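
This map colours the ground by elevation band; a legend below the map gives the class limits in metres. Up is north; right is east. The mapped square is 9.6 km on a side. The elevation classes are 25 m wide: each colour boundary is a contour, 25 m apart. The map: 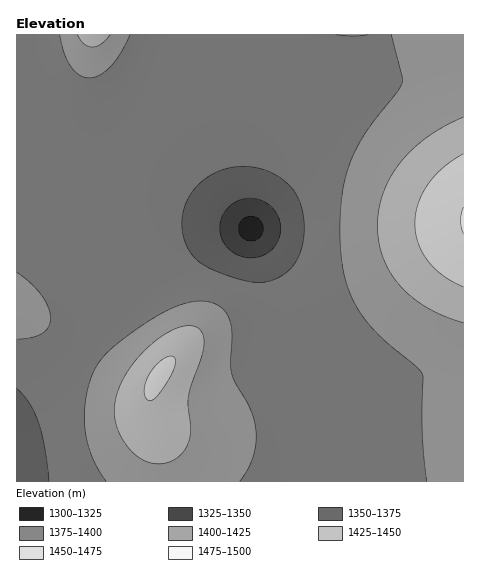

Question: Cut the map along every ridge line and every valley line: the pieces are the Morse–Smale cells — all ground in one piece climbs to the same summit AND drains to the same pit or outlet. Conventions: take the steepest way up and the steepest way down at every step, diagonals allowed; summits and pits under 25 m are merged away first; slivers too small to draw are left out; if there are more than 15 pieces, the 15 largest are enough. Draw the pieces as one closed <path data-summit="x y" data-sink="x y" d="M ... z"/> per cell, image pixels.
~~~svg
<path data-summit="463 220" data-sink="251 228" d="M463 34l-296 0-5 25-14 44-27 73-6 7-6 3-33-3-27-5-33-12 0 145 40 19 24 16 14-21 15-29 20-50 14-15 23-7 38 0 47 5 23 49 37 105 6 34 0 43-3 21 149 1z"/><path data-summit="160 375" data-sink="251 228" d="M204 224l-46 1-20 10-14 20-11 33-14 29-19 29 47 33 19 7 9-1-5 10 0 18 10 35 1 34 152 0 4-22 0-43-3-23-12-41-33-86-18-38z"/><path data-summit="94 35" data-sink="251 228" d="M166 34l-149 0-1 131 47 16 32 5 14 0 6-3 6-7 27-73 14-44z"/><path data-summit="160 375" data-sink="17 481" d="M81 347l-32 35-33 26 0 73 144 1 0-34-10-35 0-18 4-9-8 0-19-7z"/><path data-summit="463 220" data-sink="17 481" d="M17 312l0 95 32-25 31-36-24-16z"/>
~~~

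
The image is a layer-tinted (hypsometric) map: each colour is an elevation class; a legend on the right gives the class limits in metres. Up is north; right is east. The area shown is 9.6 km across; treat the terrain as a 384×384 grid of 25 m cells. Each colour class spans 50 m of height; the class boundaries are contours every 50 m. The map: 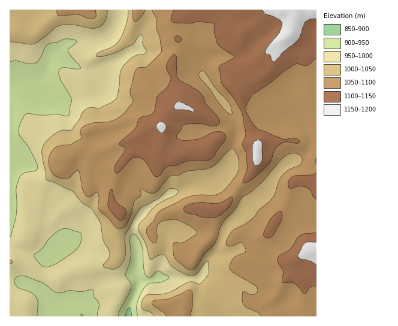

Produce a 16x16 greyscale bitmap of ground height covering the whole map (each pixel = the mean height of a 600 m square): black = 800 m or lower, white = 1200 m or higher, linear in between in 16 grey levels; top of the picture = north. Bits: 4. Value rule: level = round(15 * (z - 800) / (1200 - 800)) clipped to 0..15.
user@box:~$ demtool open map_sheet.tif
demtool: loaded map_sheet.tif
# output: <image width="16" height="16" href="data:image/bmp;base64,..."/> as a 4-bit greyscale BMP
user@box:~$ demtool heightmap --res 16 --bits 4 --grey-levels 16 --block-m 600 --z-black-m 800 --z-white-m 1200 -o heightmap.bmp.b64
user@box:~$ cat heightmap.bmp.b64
<image width="16" height="16" href="data:image/bmp;base64,Qk32AAAAAAAAAHYAAAAoAAAAEAAAABAAAAABAAQAAAAAAIAAAAATCwAAEwsAABAAAAAAAAAAAAAAABEREQAiIiIAMzMzAERERABVVVUAZmZmAHd3dwCIiIgAmZmZAKqqqgC7u7sAzMzMAN3d3QDu7u4A////AHZVZlmqmZqrZWZnVniJmrtmZ3dWeYmqzGZmeFiamau9Z2Z5eZqpq7tnZ4uYq7qau2d4q6mJmqm7V6qrq6mZuqtXqqu8zMnMqmeJqs3Lusu7VmeJrNzKuqpVVmerzKvKq1VWZ5q6rMy7ZlZ3ibqrzcyIZmeJu7zM7IiZlpm8vM3t"/>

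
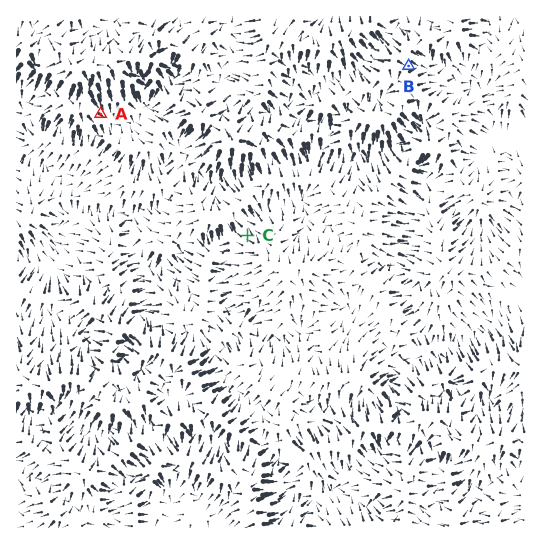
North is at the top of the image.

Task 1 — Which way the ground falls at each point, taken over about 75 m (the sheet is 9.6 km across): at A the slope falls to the SE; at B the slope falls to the E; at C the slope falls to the NW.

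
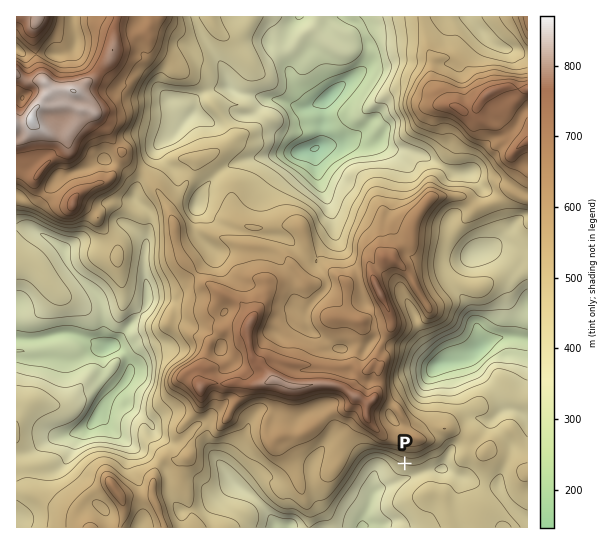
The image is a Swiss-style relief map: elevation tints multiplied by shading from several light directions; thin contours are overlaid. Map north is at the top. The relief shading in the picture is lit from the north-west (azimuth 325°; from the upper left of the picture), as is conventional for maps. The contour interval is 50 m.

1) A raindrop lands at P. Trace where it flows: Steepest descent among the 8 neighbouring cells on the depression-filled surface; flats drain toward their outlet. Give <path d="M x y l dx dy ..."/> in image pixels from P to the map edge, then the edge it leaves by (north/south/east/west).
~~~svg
<path d="M405 463l0 15-10 5-2 0-4 3-3 0-8 4-5 5-3 7 0 4-4 7 0 2-3 4 0 3-2 5"/>
exit: south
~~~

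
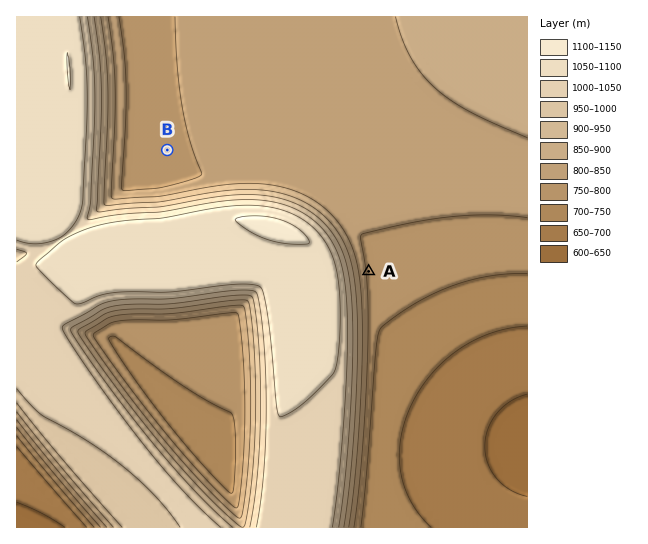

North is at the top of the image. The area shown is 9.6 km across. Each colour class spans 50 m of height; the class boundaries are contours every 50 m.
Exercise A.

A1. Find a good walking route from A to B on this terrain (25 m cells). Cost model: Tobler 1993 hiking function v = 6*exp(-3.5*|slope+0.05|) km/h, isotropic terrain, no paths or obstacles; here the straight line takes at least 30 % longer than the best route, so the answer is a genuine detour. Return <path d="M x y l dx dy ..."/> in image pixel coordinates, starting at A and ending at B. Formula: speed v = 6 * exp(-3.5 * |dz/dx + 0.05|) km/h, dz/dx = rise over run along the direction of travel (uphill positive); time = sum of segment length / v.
<path d="M369 271l-20-40-31-30-59-30-5 0-3-1-44 0-40-20"/>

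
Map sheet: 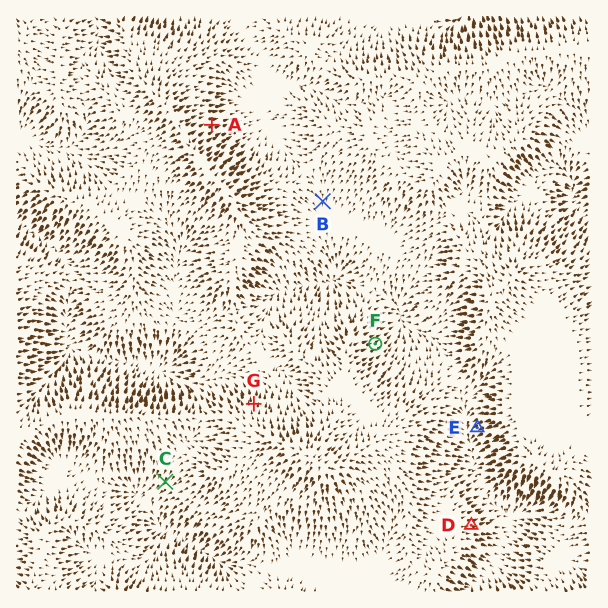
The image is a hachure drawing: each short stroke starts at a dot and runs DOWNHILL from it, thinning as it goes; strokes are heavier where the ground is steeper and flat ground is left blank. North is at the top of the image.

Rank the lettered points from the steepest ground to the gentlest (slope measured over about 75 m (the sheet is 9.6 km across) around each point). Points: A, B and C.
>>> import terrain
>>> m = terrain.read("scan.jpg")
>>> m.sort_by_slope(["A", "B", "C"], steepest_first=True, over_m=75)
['A', 'C', 'B']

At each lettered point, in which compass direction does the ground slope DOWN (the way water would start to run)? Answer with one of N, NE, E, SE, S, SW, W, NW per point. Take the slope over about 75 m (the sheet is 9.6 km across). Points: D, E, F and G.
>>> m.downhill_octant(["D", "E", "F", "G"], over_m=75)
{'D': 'E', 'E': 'SW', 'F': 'NE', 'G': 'N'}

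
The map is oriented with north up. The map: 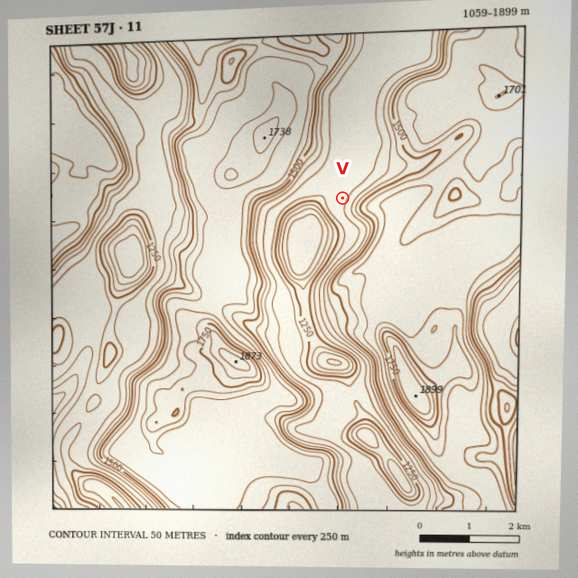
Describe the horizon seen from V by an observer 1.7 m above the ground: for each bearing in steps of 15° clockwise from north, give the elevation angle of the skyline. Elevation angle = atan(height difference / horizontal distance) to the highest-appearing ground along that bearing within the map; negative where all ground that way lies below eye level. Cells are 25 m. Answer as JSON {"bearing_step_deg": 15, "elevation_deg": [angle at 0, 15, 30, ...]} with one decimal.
{"bearing_step_deg": 15, "elevation_deg": [3.4, -0.1, 5.6, 7.5, 6.9, 10.0, 17.7, 21.8, 21.2, 15.6, 11.9, 10.3, 8.1, 3.8, 7.6, 7.0, 6.5, 7.0, 7.4, 10.6, 11.5, 10.8, 9.1, 6.1]}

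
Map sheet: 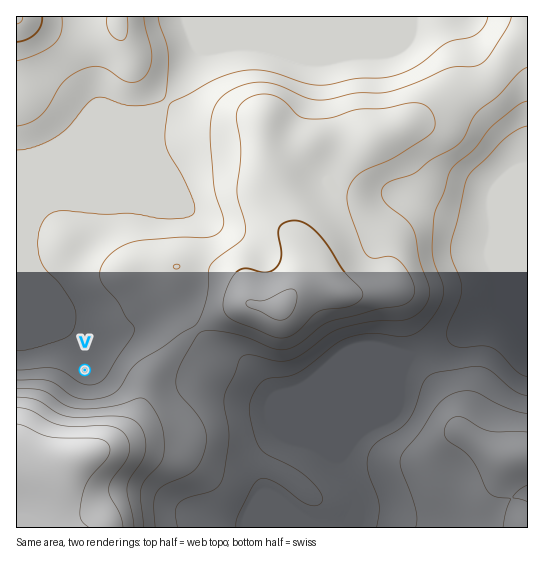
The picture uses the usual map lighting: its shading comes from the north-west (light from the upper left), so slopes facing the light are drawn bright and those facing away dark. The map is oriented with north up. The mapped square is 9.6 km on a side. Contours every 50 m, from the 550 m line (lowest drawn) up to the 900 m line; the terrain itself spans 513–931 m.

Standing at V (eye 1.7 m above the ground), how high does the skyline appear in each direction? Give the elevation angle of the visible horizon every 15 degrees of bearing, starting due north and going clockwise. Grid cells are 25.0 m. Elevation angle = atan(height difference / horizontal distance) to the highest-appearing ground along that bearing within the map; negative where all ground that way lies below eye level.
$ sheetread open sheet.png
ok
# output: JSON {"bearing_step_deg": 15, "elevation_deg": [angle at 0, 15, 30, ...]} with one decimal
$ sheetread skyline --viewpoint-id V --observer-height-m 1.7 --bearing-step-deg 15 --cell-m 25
{"bearing_step_deg": 15, "elevation_deg": [0.5, 1.2, 1.5, 1.6, 2.4, 3.2, 5.0, 5.8, 6.4, 7.8, 10.1, 11.8, 12.1, 11.7, 11.0, 10.5, 9.0, 5.6, 2.8, 0.7, -0.8, -0.9, -0.6, 0.5]}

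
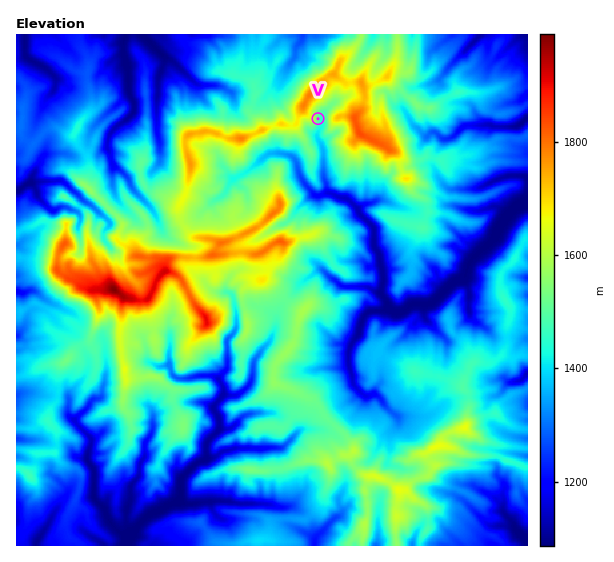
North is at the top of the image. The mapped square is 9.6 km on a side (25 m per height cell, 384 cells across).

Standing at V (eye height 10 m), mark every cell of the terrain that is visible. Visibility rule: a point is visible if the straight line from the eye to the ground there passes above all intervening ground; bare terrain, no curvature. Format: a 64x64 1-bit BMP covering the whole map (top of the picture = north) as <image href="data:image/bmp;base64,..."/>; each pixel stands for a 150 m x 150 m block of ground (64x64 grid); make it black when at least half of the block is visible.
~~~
<image width="64" height="64" href="data:image/bmp;base64,Qk0+AgAAAAAAAD4AAAAoAAAAQAAAAEAAAAABAAEAAAAAAAACAAATCwAAEwsAAAIAAAAAAAAA////AAAAAAAAAAAAAAAAAAAAAAAAAAAAAAAAAAAAAAAAAAAAAAAAAAAAAAAAAAAAAAAAAAAAAAAAAAAAAAAAAAAAAAAAAYAAAAAAAAAHgAAAAAAAAAgAAAAAAAAAAAAAAAAAAAAB4AAAAAAAAAH+AAAAAAAAAPwAAAAAAAAAjgAAAAAAAAAHgAAAAAAAAAOAAAAAAAAAAYAAAAAAAAAAAAAAAAAAAAIAAAAAAAAAAgAAAAAAAAOcAAAAAAAAA/gAAAAAAAAD8AAAAAAAAAHgAAAAAAAABMAAAAAAAAADAAAAAAAAAAEAAAAAAAAAAAAAAAAAAAAAAAAAAAAAAAAAAAAAAAAAAAAAAAAAAAAAAAAAAAAAAAAAAAAAAAAAAAAAAAAAAAAAAAAAAAAAAAAAAAAAAAAAAAAAAAAAAPDAAAAAAAAAf+AAAAAAAAAPwAAAAAAAAAeAAAAAAAAAQ4AAAAAAAABgAAAAAAAAAEAAAAAAAAAAAAAAAAAAAAABAAAAAAAAAAMAAAAAAAAAAwAAAAAAAAAFAAAAAAAAAAXAAAAAAAAAAiAAAAAAAAADAAAAAAAAAAcAAAAAAAAADwAAAAAAAAAPgAAAAAAAAAPgAAAAAAAAA+AAAAAAAAAAAAAAAAAAAAAAAAAAAAAAAAAAAAAAAAAAAAAAAAAAAAAAAAAAAAAAAAAAAA=="/>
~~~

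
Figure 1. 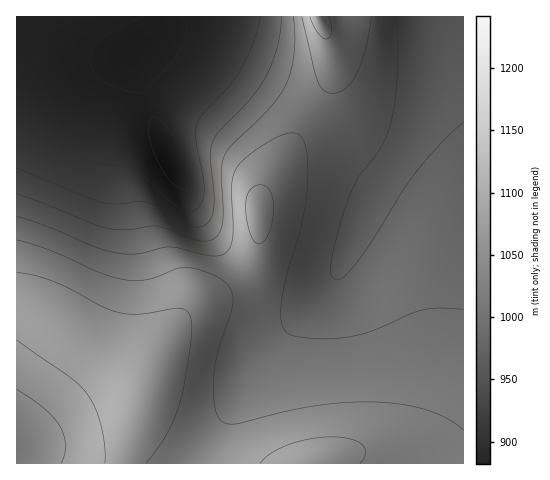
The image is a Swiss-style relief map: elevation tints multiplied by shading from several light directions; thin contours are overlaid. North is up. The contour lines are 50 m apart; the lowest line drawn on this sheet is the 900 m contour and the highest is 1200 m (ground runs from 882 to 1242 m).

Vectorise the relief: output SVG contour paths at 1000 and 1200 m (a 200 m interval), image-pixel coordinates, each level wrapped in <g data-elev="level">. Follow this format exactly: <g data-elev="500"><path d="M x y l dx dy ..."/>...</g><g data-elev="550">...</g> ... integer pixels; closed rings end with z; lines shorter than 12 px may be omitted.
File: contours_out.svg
<g data-elev="1000"><path d="M282 17l-5 30-11 30-14 20-32 34-7 11-3 16 4 35 0 14-3 11-7 7-8 2-9-2-32-19-9-4-8-1-23 3-17-3-81-33"/></g><g data-elev="1200"><path d="M146 463l21-30 8-16 6-17 10-61 1-17-3-9-4-3-7-2-38 6-21-1-17-7-49-25-19-6-17-2"/><path d="M360 463l4-5 2-5-1-5-3-3-12-6-18-2-23 2-21 6-17 8-11 10"/><path d="M17 340l54 38 17 17 7 14 6 17 4 20 0 17"/></g>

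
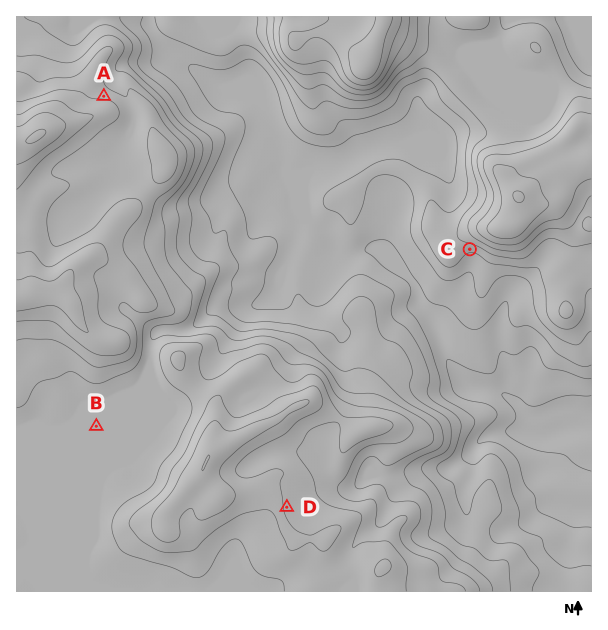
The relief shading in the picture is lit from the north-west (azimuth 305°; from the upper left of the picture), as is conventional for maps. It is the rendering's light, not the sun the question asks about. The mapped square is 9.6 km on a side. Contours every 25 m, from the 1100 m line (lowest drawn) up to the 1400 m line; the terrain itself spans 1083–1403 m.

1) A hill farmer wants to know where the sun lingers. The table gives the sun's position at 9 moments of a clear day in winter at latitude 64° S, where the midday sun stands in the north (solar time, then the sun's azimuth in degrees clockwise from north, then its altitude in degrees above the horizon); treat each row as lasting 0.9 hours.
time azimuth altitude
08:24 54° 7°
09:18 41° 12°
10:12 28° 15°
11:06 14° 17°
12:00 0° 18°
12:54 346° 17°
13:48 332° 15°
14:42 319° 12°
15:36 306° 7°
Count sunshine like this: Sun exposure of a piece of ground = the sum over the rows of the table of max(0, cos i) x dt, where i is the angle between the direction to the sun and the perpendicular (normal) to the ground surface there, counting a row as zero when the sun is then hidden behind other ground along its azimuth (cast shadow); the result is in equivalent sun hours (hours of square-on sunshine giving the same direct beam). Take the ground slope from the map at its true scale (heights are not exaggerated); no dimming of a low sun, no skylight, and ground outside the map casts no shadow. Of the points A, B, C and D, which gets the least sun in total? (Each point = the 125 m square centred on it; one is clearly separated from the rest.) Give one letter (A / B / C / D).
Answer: C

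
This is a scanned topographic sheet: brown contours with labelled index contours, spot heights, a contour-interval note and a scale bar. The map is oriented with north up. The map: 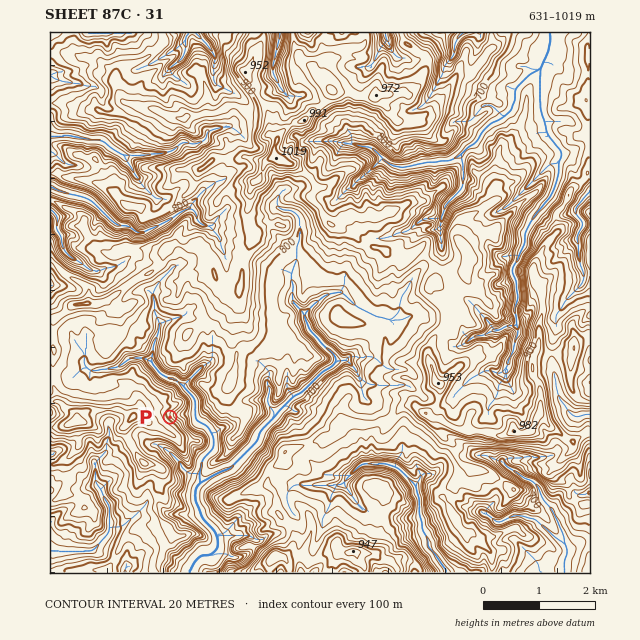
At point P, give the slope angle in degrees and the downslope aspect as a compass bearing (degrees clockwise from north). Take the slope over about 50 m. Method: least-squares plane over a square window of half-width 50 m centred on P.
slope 19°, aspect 58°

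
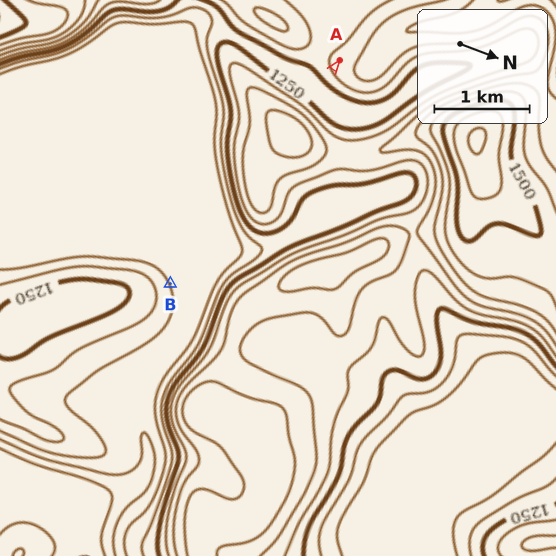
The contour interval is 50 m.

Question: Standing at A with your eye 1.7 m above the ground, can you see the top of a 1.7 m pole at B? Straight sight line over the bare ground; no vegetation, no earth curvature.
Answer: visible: false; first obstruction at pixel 305 106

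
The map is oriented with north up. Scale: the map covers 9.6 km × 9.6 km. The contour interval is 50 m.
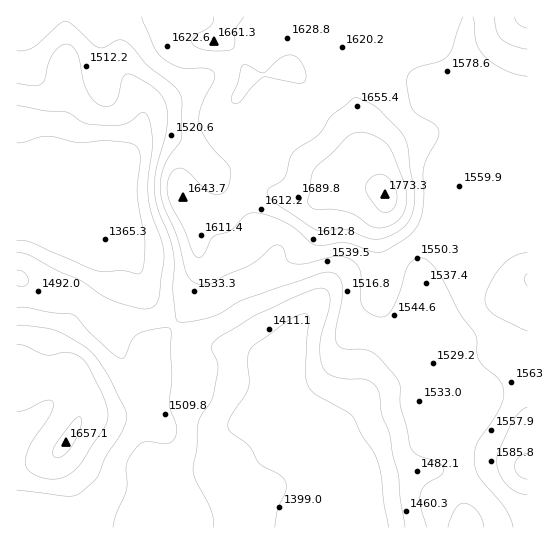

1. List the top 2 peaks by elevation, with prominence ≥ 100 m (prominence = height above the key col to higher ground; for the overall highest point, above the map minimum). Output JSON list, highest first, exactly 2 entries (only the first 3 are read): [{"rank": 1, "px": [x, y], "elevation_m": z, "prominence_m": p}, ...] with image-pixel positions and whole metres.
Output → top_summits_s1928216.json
[{"rank": 1, "px": [385, 194], "elevation_m": 1773, "prominence_m": 411}, {"rank": 2, "px": [65, 443], "elevation_m": 1657, "prominence_m": 158}]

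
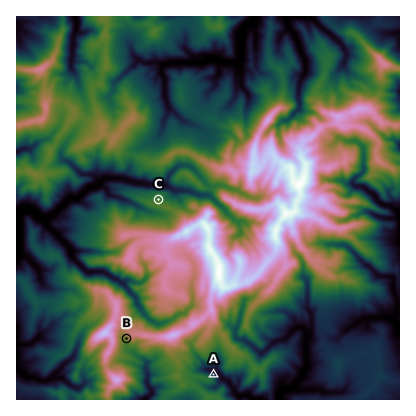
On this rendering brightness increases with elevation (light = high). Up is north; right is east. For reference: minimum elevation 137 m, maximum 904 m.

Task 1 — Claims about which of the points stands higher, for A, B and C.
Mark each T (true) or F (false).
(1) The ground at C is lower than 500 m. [T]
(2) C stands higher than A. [T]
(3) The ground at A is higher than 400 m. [F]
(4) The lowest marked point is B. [F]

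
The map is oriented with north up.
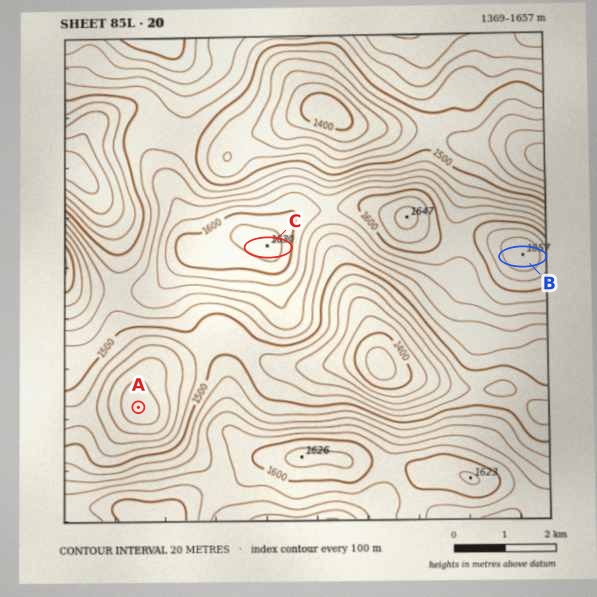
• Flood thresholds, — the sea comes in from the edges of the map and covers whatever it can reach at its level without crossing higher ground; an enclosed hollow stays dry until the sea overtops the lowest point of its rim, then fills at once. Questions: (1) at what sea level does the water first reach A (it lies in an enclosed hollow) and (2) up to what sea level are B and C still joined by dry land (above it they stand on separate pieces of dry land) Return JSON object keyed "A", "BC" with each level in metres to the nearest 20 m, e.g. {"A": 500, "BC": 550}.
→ {"A": 1480, "BC": 1580}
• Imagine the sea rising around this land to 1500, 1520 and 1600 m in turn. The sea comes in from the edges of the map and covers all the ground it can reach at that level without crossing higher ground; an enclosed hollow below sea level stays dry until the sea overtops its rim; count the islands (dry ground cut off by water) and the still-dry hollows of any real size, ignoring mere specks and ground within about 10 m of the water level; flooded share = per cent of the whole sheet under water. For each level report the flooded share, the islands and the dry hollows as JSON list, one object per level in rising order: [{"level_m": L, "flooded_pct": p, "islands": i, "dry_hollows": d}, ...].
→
[{"level_m": 1500, "flooded_pct": 35, "islands": 0, "dry_hollows": 0}, {"level_m": 1520, "flooded_pct": 48, "islands": 0, "dry_hollows": 0}, {"level_m": 1600, "flooded_pct": 90, "islands": 4, "dry_hollows": 0}]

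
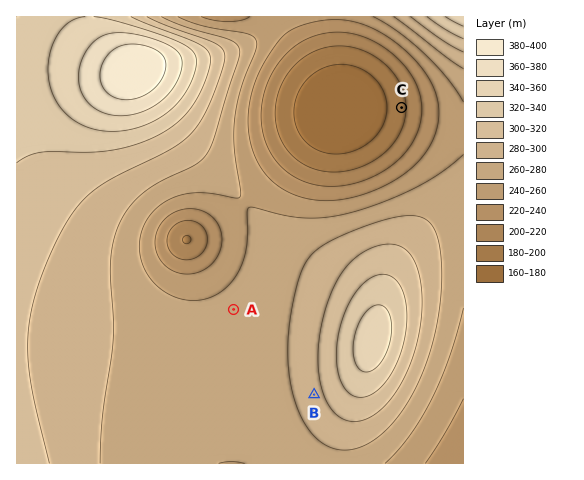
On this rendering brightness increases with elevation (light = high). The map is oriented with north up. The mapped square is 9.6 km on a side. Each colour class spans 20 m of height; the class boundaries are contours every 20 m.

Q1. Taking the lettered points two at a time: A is higher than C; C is lower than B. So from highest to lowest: B A C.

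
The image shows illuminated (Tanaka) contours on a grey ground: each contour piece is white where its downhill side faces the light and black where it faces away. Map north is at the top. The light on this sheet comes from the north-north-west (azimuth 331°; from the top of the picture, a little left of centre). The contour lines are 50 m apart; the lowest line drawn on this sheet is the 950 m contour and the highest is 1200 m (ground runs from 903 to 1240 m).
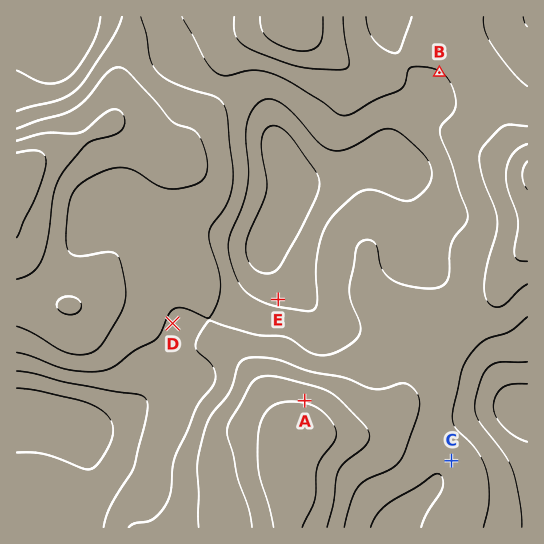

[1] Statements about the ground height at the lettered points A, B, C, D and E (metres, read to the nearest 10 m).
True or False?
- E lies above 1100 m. False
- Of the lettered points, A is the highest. True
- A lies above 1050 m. True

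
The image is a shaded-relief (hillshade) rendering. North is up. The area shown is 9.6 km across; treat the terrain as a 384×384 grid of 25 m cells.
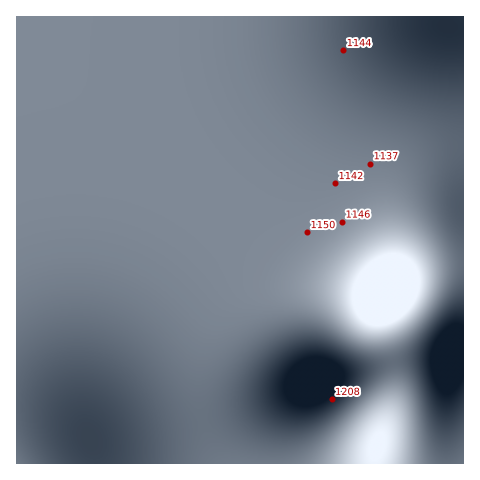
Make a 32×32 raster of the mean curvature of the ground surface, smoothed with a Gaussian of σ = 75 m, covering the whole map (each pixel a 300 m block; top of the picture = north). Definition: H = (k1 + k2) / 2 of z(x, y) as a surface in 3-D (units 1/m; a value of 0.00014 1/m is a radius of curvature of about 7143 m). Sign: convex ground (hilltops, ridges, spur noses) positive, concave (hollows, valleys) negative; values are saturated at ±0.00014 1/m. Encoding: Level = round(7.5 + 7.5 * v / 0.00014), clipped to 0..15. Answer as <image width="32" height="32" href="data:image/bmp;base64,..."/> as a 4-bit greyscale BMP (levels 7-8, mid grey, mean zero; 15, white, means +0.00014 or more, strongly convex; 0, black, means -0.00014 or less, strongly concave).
<image width="32" height="32" href="data:image/bmp;base64,Qk12AgAAAAAAAHYAAAAoAAAAIAAAACAAAAABAAQAAAAAAAACAAATCwAAEwsAABAAAAAAAAAAAAAAABEREQAiIiIAMzMzAERERABVVVUAZmZmAHd3dwCIiIgAmZmZAKqqqgC7u7sAzMzMAN3d3QDu7u4A////AGZmd3eIiIiHd3d4iHZEV5l2Z3d3iIiIh3d3eIh1M0aJd3d3d4iIiHd3d3iIdSI1iXd3d3iIiIh3d4iIiHQgFHl3d3d4iIiHd3iImZmFEAJod3d3iIiIh3d4iau7liABWHd3eIiIiHd3eIms3clAAEeIiIiIiIh3d3eJrP/8gwA2iIiIiIiId3d3eKz//7YhNoiIiIiIiHd3dmeK3//ZU0aIiIiIiIh3d3ZmeL3/6nVXiIiIiIiIh3d2ZmeK3tp2Z4iIiIiIiId3d2ZmeKu5dmeIiIiIiIiHd3d2ZmeJmGVniIiIiIiIiHd3d2Zmd3ZVVoiIiIiIiIh3d3d3d3d2VFaIiIiIiIiIh3d3d3d3dmVWiIiIiIiIiId3d3d3eHdmVoiIiIiIiIh3d3d3d4iHdmaIiIiIiIiHd3d3d3iIiHd3iIiIiIiId3d3d3d4iIh3d4iIiIiIh3d3d3d3d4iIh3eIiIiIh3d3d3d3d3d4iId3iIiIiHd3d3d3d3d3d3d3d4iIiId3d3d3d3d3d3d3d3eIiIh3d3d3d3d3d3d3d3d3iIh3d3d3d3d3d3d3d3d3d4iHd3d3d3d3d3d3d3d3d3eId3d3d3d3d3d3d3d3d3iHh3d3d3d3d3d3d3d3d4iIiHd3d3d3d3d3d3d3d3iIiIh3d3d3d3d3d3d3d3eIiIiI"/>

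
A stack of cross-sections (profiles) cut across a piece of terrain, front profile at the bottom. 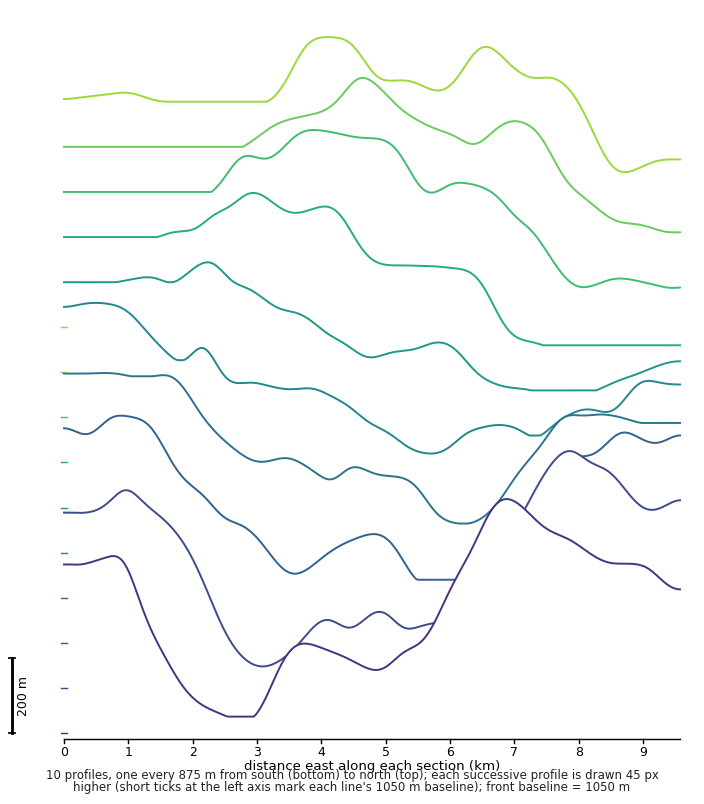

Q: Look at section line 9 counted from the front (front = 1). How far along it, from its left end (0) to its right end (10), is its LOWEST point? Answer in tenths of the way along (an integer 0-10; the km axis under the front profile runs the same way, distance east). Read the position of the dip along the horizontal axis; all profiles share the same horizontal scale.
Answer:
10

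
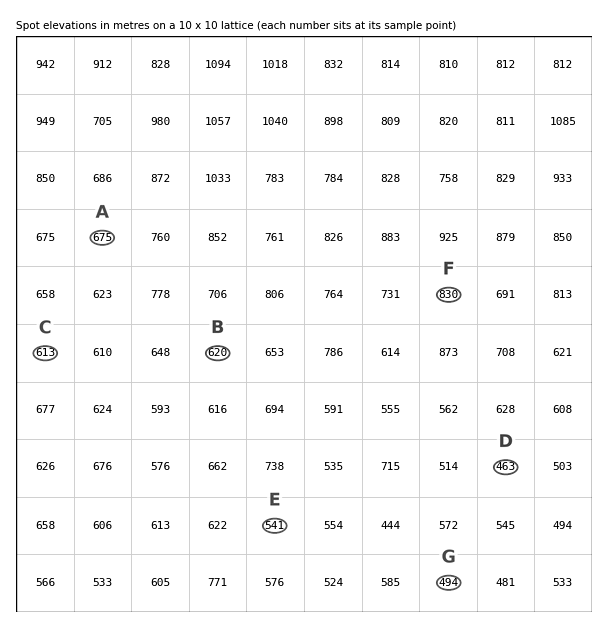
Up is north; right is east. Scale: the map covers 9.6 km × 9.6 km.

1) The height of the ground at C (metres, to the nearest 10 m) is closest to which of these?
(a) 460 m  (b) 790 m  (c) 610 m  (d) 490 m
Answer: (c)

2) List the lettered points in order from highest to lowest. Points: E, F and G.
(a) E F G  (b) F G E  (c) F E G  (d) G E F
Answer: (c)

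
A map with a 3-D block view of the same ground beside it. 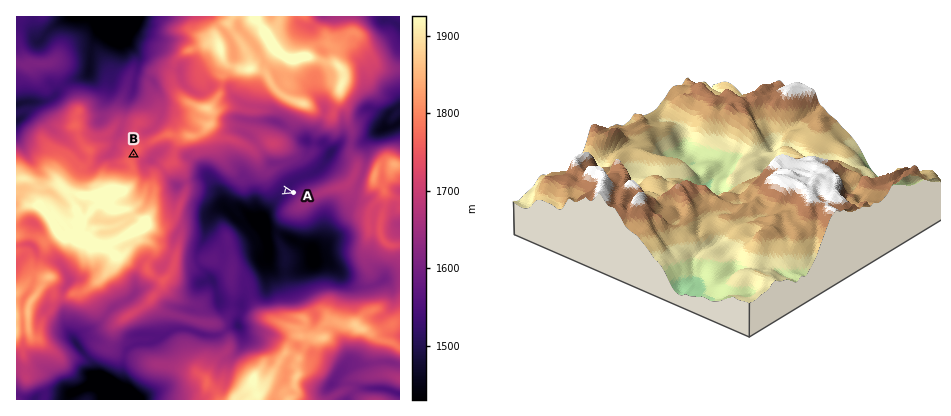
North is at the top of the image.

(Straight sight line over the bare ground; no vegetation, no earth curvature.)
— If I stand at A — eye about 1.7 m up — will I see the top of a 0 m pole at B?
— No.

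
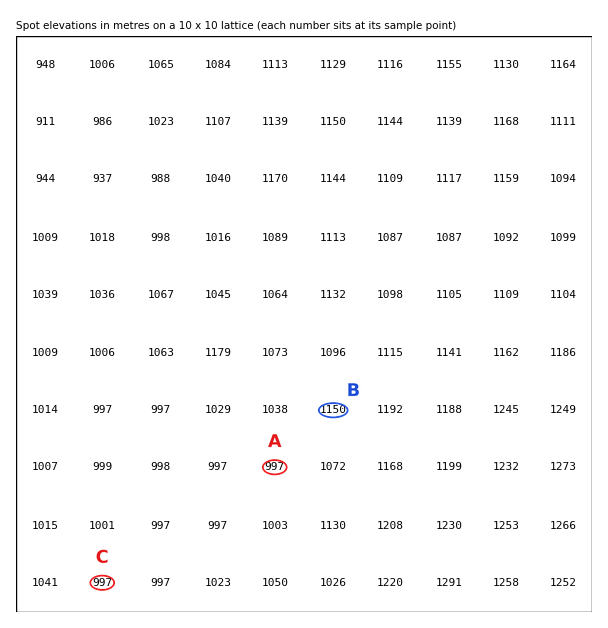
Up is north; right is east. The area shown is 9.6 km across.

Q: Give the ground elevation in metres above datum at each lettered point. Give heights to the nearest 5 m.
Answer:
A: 995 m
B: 1150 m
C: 995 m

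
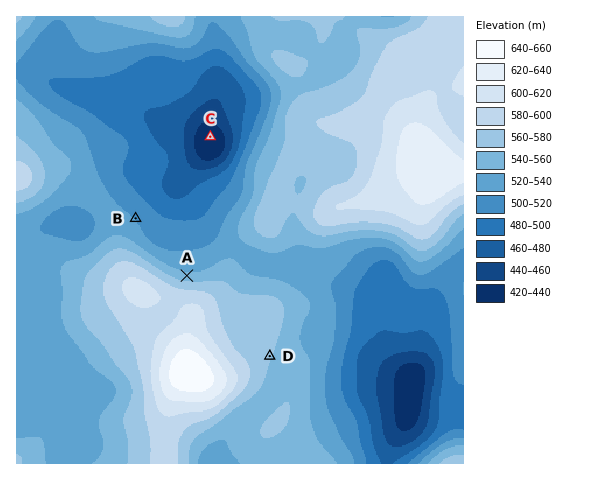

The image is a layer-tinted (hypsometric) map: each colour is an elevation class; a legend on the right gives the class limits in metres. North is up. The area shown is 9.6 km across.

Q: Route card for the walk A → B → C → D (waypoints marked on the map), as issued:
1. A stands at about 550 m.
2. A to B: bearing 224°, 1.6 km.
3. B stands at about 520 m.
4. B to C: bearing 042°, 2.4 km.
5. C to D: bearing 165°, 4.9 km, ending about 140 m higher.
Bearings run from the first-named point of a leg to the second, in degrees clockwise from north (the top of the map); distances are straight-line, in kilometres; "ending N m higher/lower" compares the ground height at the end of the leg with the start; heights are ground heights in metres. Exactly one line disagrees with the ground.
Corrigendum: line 2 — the bearing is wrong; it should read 318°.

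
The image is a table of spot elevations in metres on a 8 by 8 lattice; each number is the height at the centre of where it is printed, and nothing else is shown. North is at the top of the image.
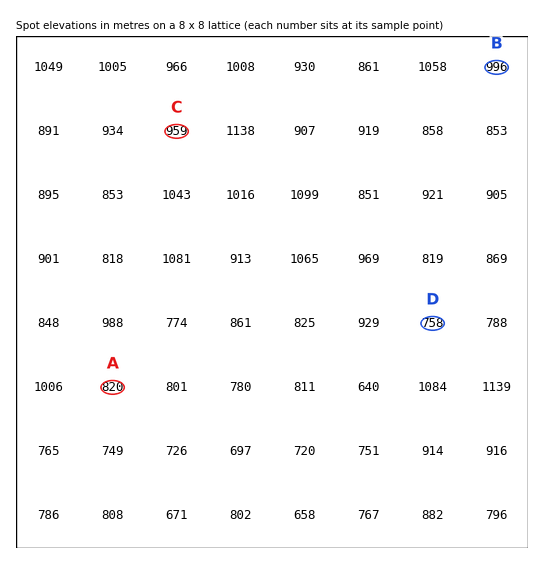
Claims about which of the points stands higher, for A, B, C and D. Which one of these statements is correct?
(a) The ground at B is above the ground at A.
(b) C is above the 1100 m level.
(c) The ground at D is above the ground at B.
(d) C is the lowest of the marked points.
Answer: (a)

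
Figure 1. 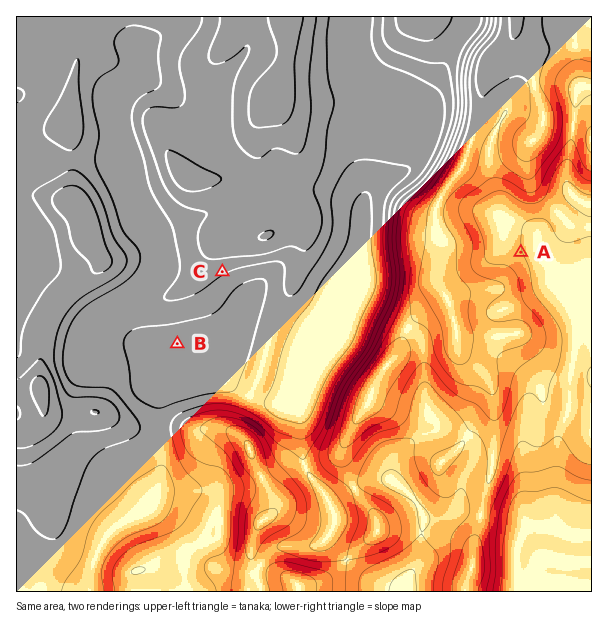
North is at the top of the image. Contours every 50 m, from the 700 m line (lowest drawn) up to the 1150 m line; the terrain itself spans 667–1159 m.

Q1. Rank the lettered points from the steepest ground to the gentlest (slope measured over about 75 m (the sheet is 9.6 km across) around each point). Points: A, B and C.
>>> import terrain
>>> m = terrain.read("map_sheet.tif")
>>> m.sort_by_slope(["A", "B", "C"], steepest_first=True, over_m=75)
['C', 'A', 'B']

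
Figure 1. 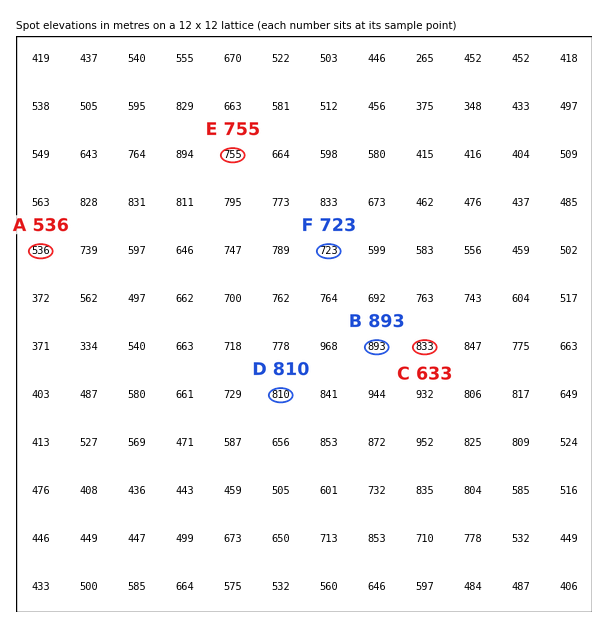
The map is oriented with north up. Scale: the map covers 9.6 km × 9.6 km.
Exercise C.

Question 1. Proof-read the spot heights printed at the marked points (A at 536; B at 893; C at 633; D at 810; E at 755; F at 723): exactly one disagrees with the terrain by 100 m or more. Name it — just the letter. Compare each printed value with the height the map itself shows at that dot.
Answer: C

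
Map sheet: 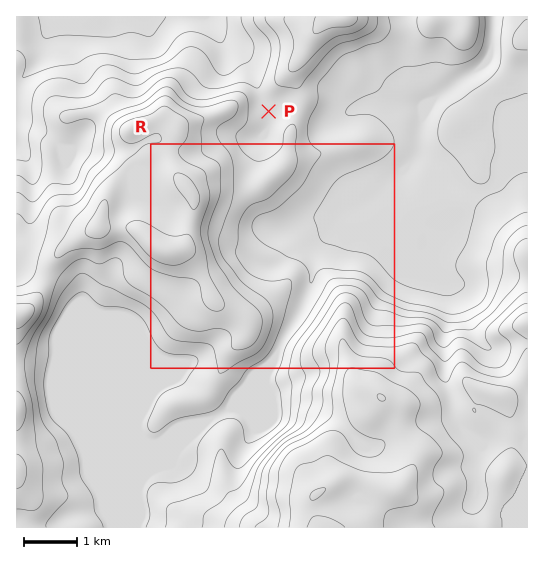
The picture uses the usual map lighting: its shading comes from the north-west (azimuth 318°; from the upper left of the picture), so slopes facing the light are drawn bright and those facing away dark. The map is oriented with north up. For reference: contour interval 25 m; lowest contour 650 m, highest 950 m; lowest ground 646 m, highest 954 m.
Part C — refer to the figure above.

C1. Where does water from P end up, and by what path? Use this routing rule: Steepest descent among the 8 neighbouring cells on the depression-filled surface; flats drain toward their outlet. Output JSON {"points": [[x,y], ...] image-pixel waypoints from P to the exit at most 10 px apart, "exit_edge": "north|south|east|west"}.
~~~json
{"points": [[269, 111], [265, 102], [259, 91], [255, 81], [251, 70], [243, 59], [233, 50], [222, 43], [217, 33], [210, 22], [199, 18], [195, 17]], "exit_edge": "north"}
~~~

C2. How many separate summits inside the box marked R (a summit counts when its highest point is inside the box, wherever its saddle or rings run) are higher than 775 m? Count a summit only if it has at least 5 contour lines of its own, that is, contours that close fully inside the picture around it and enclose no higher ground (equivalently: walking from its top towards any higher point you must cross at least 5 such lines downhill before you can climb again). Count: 0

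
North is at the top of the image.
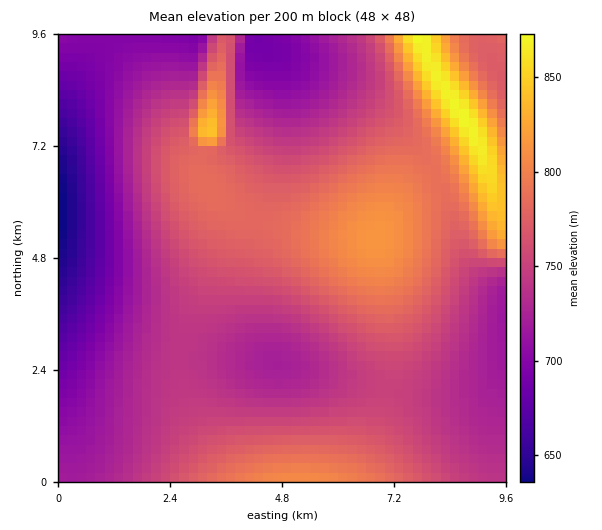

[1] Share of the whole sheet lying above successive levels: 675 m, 96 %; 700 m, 89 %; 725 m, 76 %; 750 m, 50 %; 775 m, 29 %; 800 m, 11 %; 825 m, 4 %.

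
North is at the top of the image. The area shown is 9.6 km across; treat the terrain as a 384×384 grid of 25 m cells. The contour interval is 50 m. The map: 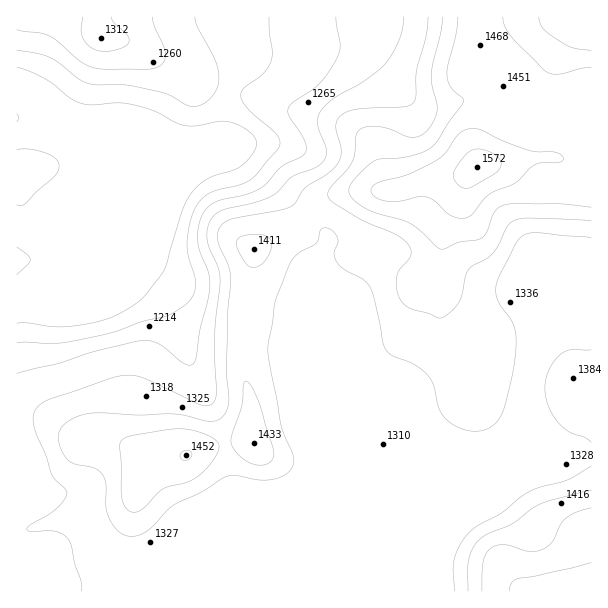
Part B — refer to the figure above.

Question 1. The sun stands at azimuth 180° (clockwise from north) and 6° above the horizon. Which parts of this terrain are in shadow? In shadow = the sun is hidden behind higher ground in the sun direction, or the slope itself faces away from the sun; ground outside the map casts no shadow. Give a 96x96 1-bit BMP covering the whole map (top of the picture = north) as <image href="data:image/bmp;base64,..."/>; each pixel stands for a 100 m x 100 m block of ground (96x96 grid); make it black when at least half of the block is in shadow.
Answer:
<image width="96" height="96" href="data:image/bmp;base64,Qk2+BAAAAAAAAD4AAAAoAAAAYAAAAGAAAAABAAEAAAAAAIAEAAATCwAAEwsAAAIAAAAAAAAA////AAAAAAAAAAAAAAAAAAAAAAAAAAAAAAAAAAAAAAAAAAAAAAAAAAAAB/gAAAAAAAAAAAAAD/wAAAAAAAAAAAAAD/wAAAAAAAAAAAAAD/wAAAAAAAAAAAAAD/gAAAAAAAAAAAAf7/AAAAAAAAAAAAA/48AAAAAAAAAAAAA/8AAAAAAAAAAAAAA/8AAAAAAAAAAAAAA/8AAAAAAAAAAAAAAf+AAAAAAAAAAAAAAf//8AAAAAAAAAAAAf//8AAAAAAAAAAAAP//8AAAAAAAAAAAAP//8AAAAAAAAAAAAH//8AAAAAAAAAAAAH//8AAAAAAAAAAAAD//8AAAAAAAAAAAAB//8AAAAAAAAAAAAAB/8AAAAAAAAAAAAAA/8AAAAAAAAAAAAAAP8AAAAMAAAAAAAAAAAAAAf/gAAAAAAAAAAAAD//wAAAAAAAAAAAAf//4AAAAAAAAAAA////8AAAAAAAAAAA////8AAAAAAAAAAA////4AAAAAAAAAAA////4AAAAAAAAAAA////4AAAAAAAAAAA////wAAAAAAAAAAAf///wAAAAAAAAAAAfg//gAAAAAAAAAAAeAf/gAAAAAAAAAAAMAP/AAAAAAAAAAAHAAH/AAAAAAAAAAA//+H/AAAAAAAAAA/////+AAAAAAAAAA/////+AAAAAAAAAA/////8AAAAAAAAAAD////8AAAAAAAAAAD////4AAAAAAAAAAD////4AAAAAAAAAAD////4AAAAAAAAAAD////wAAAAAAAAAAD////gAAAAAAAAAAD///8AAAAAAAAAAAD///4AAAAAAAAAAAAH//4AAAAAAAAAAAAAf/wAAAAAAAAAAAAAB/gAAAAAAAAAAAAAACAAAAAAAAAAAAAAAAAAAAAAAAAAAAAAAAAAAAAAAAAAAAAAAAAAAAAAAAAAAAAAAAAAAAAAAAAAAAAAAAAAAAAAAAAAAAAAAAAAP8AAAAAAAAAAAAAA//AAAAAAAAAAAAAD//gAAAAAAAAAAAAH//gAAAAAAAAAAAAP//gAAAAAAAAAAAAP//gAAAAAAAAAAAAP//gAAAAAAAAAAAAP///4AAAAAAAAAAAH/////AAAAAAAAAAH/////4AAAAAAAAAH//////wAAAAAAAAH//////+AAADgAAAD//////+AAAD4AAAD//////+f8AD8AAAB///+D/+//+D8AAAB///gB/////j4AAAA//gAH/////jwAAAA/+AAf/////DAAAAAf4AB////+AAAAAAAHgAH////4AAAAAAAAAAf////wAAAAAAAAAA///4/gAAAAAAAAAA///gfAAAAAAAAAAA///AAAAAAAAAAAAA//+AAAAAAAAAAAAAf/4AAAAAAAAAAAAAP/wAAAAAAAAAAAAAH/AAAAAAAAAAAAAAB8AAAAAAAAAAAAAAAAAAAAAAAAAAAAAAAAAAAAAAAAAAAAAAAAAAAAAAAAAAAAAAAAAAAAAAAAAAAAAAAAAAAAAAAAAAAAAAAAAAAAAAAAAAAAAAAAAAAAAA="/>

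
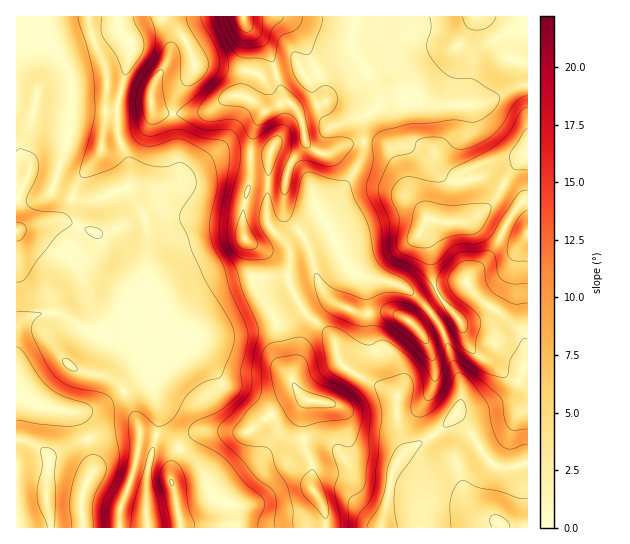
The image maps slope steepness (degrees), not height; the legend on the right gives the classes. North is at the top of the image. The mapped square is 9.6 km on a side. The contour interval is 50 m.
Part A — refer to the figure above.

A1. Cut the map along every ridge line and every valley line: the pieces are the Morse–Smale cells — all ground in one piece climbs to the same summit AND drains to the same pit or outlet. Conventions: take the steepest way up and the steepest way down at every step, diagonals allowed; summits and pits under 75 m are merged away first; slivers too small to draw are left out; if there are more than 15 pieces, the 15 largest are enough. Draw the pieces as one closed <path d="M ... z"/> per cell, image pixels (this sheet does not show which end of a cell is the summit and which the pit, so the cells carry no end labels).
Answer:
<path d="M355 16l-339 1 0 88 11 6 35 5 7 3-2 24-14 47 26 10 15 0 33-12 17 27 4 16-1 52-10 33-7-1-24 13-16 3-31-18-10-1-20 5-12 12 0 199 219-1-1-20-4-3-14-4-6-6-12-29-25-21-12-5-7 0 4-14 0-15-7-24 3-28-15-23-3-17 20 6 20-1 6-4 26-28 17-8 25-6 1-28-5-8 10-1 14-9 12-14 0-10 4 11 13 13 7 11 10 37 7 14 15 12 19 8 10 0-4-34-16-12-19-40-9-13 0-4 20-17 17-26 7-18 0-31 12-9 4-7-1-11-28-48 5-20z"/><path d="M527 16l-170 0-6 27 28 48 1 11-3 6-13 10 0 31-7 18-17 26-20 17 0 4 9 13 16 36 6 8 14 6 38 10 27 24 13-10 17 20 5 17 7 12 45 31 6-11 5-4z"/><path d="M251 277l-25 6-17 8-20 22-12 10-20 1-20-6 3 17 15 23-3 28 7 24-3 28 18 6 25 21 12 29 6 6 14 4 4 3 2 21 88 0-1-19-12-20 0-27-8-16-1-36 4-9-11-12-11-22-9-46-20-31z"/><path d="M17 105l-1 226 3-5 10-9 20-5 10 1 31 18 16-3 24-13 7 1 8-25 3-38-1-30-8-18-12-17-33 12-15 0-25-9-1-6 14-42 2-24-7-3-35-5z"/><path d="M287 276l-34 1-1 2 4 11 20 31 9 46 11 22 11 12-4 9 1 36 8 16-1 21 13 26 1 18 56 1 11-55 13-23-8-31 0-22-10-8-29-13-18-13-7-25-30-28-11-20z"/><path d="M457 415l-23 20-25 14-12 13-5 11-10 55 146-1 0-64-19 5-7 0-9-4-12-13-12-21z"/><path d="M283 207l0 10-12 14-14 9-10 1 5 8 0 28 35-1 5 14 11 20 30 28 7 25 18 13 29 13 10 7 4-9 2-10-7-18-9-10-10-2-4-4-6-30-9 0-19-8-15-12-7-14-10-37-7-11-13-13z"/><path d="M429 311l-15 12-25-11-21 2 1 16 4 13 4 4 10 2 9 10 5 12 2 11-6 13 0 24 8 27 0 7 34-22 17-17 5-12 0-19-8-18-8-28-4-10z"/><path d="M521 383l-4 0-10 14-10 6-41 10 29 44 8 7 9 4 13-1 13-5 0-75z"/><path d="M443 301l-14 10 14 19 18 53 0 19-2 8 27-3 21-10 12-15-10-5-15-13-13-7-9-7-7-12-5-17z"/><path d="M363 276l-2 1 6 13 2 23 20-1 25 11 15-13-26-23z"/><path d="M527 367l-4 3-4 9 0 4 8 4z"/>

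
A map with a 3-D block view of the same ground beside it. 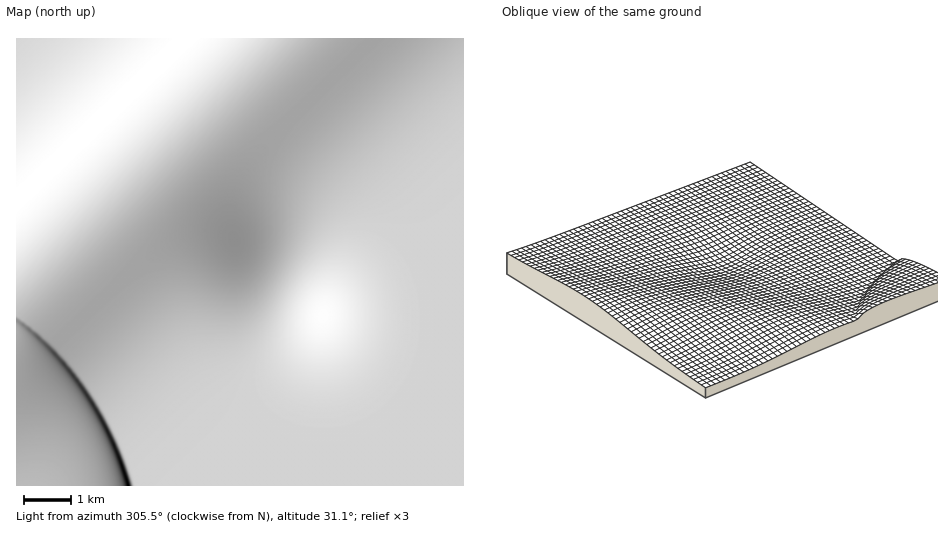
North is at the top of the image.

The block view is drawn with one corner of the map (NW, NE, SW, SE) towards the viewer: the NW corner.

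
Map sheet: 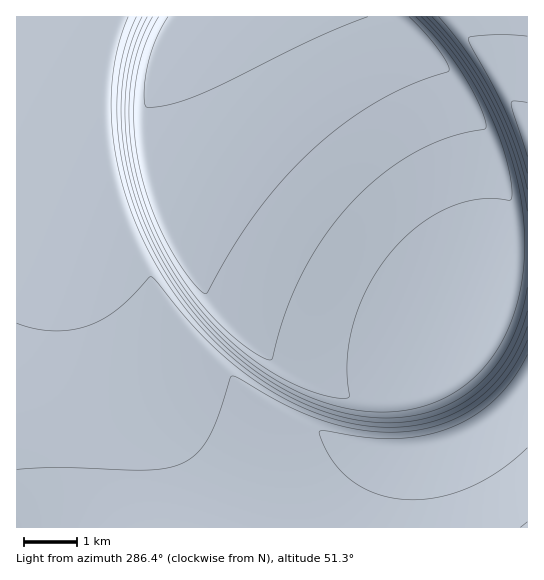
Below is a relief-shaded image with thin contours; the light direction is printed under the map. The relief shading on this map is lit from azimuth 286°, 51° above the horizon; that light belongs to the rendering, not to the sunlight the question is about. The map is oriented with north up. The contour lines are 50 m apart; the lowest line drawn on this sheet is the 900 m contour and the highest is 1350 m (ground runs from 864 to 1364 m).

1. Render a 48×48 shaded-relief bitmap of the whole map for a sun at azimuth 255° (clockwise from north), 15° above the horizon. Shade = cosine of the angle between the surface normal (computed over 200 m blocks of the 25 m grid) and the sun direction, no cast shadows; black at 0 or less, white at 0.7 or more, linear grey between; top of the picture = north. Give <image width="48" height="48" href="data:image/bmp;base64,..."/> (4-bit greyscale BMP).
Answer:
<image width="48" height="48" href="data:image/bmp;base64,Qk32BAAAAAAAAHYAAAAoAAAAMAAAADAAAAABAAQAAAAAAIAEAAATCwAAEwsAABAAAAAAAAAAAAAAABEREQAiIiIAMzMzAERERABVVVUAZmZmAHd3dwCIiIgAmZmZAKqqqgC7u7sAzMzMAN3d3QDu7u4A////AGZmZmZmZmZmZmZlVVVVVVVVVVVWZmZmZmZmZmZmZmZmZmZVVVVVVVVVVVVWZmZmZmZmZmZmZmZmZmVVVVVVVVVVVVVVZmZmZmZmZmZmZmZmZlVVVVVVVVVVVVVVZmZmZmZmZmZmZmZmZVVVVVVVVVVVVVVVZmZmZmZmZmZmZmZmVVVVVVVVVVVVVVVVZmZmZmZmZmZmZmZlVVVVVVVVVVVVVVVVZmZmZmZmZmZmZmZVVVVVVVVVVVVWZmZmZmZmZmZmZmZmZmVVVVVVVVVVVmd3d2ZlZmZmZmZmZmZmZlVVVVVVVVVWeZmYh2ZVRVZmZmZmZmZmZVVVVVVVVVaKqqmYd2ZUQzRWZmZmZmZmVVVVVVVVVoq7uph2ZmVUMyI1ZmZmZmZmVVVVVVVVeszKh2VVVVVVQyESRWZmZmZlVVVVVVVovduXVVVVVVVVVTEAI2ZmZmZlVVVVVVac3adVVVVVVVVVVVMQAWZmZmZVVVVVVWreyWVVVVVVVVVVVmUgAGZmZmZVVVVVVq3sllVVVVVVVVVVVmVBAGZmZmZVVVVVau7IVVVVVVVVVVVVVmZSAGZmZmZVVVVWnf2FVVVVVVVVVVVVVWZkAGZmZmZVVVVY39lVVVVVVVVVVVVVVWZlEGZmZmZVVVV8/qZVVVVVVVVVVVVVVWZlMGZmZmZVVVa/+2VVVVVVVVVVVVVVVWZmMmZmZmZVVWnvx1VVVVVVVVVVVVVVVWZmQ2ZmZmZVVXz+llVVVVVVVVVVVVVVVWZmU2ZmZmZlVq/7ZVVVVVVVVVVVVVVVVWZmVGZmZmZlV9/oVVVVVVVVVVVVVVVVVWZmVGZmZmZlav+2VVVVVVVVVVVVVVVVVWZmVGZmZmZmfP6FVVVVVVVVVVVVVVVVVWZmU2ZmZmZmnvxlVVVVVVVVVVVVVVVVVWZmQmZmZmZmv/llVVVVVVVVVVVVVVVVVWZmMWZmZmZo39hVVVVVVVVVVVVVVVVVVmZmIGZmZmZp77ZVVVVVVVVVVVVVVVVVVmZlEGZmZmZr/6ZVVVVVVVVVVVVVVVVVVmZlAGZmZmZ8/pZVVVVVVVVVVVVVVVVVVmZjAGZmZmaN/YZVVVVVVVVVVVVVVVVVVmZRAGZmZmaO/HZVVVVVVVVVVVVVVVVVVmZAAGZmZmae+3ZlVVVVVVVVVVVVVVVVVmUgAGZmZmae+2ZlVVVVVVVVVVVVVVVVVmUAAGZmZmae+2ZmVVVVVVVVVVVVVVVVZlMAAmZmZmae+3ZmZVVVVVVVVVVVVVVVZkAAFWZmZmae63ZmZlVVVVVVVVVVVVVVZSAARmZmZmad63ZmZmVVVVVVVVVVVVVVUwACZmZmZmaN7IZmZmZVVVVVVVVVVVVVQAAFZmZmZmaM7IZmZmZlVVVVVVVVVVVVEABGZmZmZmZ73ZZmZmZmVVVVVVVVVVVSAANWZmZmZmZp3bdmZmZmZlVVVVVVVVUgACVmZmZmZmZovbhmZmZmZmZVVVVVVVIAAVZmZmZmZmZnrMp2ZmZmZmZmZVVVVSAABWZmZg=="/>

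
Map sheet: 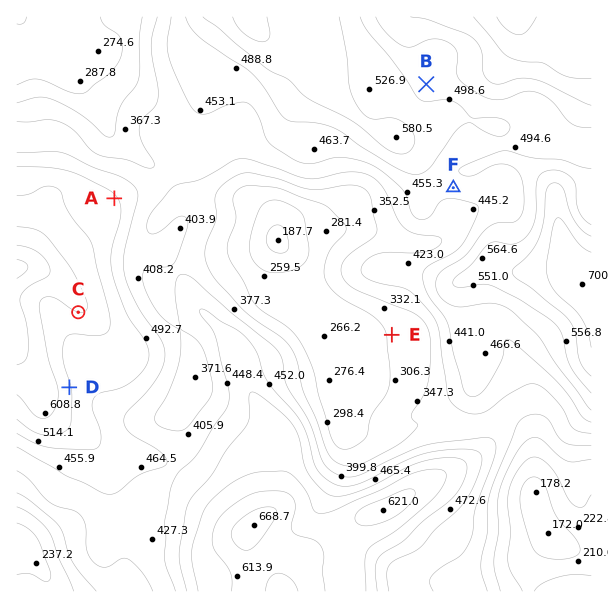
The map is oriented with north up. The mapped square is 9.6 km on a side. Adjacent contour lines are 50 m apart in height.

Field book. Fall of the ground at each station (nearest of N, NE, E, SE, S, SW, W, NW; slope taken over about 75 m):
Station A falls NE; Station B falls NE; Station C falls S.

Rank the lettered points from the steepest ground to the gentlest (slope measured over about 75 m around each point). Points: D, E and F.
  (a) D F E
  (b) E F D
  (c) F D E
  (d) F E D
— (a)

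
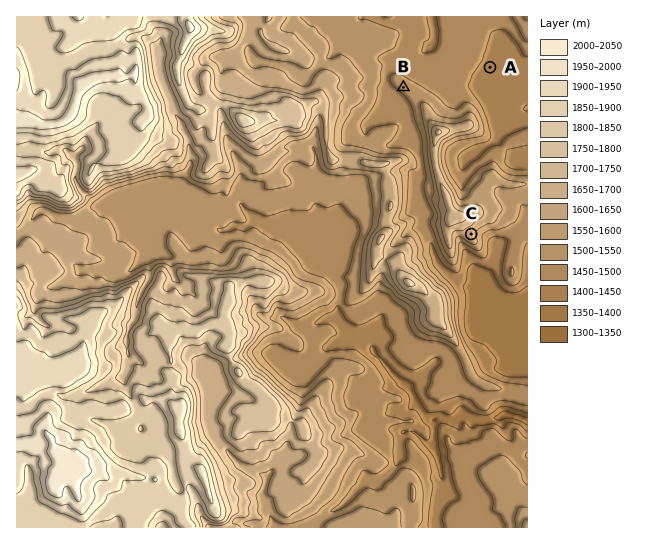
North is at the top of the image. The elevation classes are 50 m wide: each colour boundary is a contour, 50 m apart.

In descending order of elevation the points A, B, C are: C B A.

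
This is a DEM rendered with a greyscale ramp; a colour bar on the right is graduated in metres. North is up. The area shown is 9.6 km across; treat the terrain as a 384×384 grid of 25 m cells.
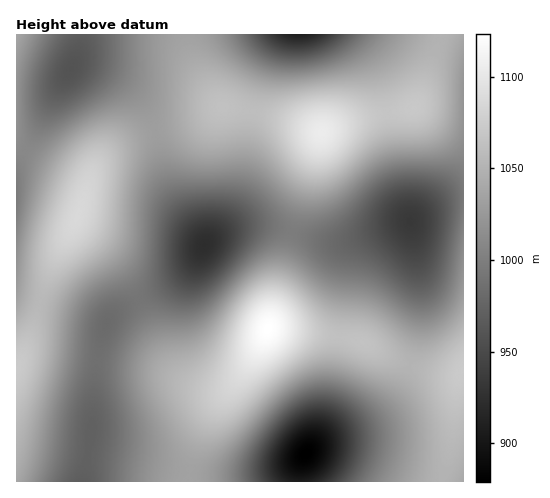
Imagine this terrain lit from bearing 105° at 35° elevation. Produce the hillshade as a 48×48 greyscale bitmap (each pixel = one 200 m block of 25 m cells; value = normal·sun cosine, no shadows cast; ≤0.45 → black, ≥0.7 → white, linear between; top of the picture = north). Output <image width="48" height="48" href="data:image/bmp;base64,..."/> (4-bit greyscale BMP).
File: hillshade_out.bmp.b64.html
<image width="48" height="48" href="data:image/bmp;base64,Qk32BAAAAAAAAHYAAAAoAAAAMAAAADAAAAABAAQAAAAAAIAEAAATCwAAEwsAABAAAAAAAAAAAAAAABEREQAiIiIAMzMzAERERABVVVUAZmZmAHd3dwCIiIgAmZmZAKqqqgC7u7sAzMzMAN3d3QDu7u4A////AKu7qYdmVVZmd3iZq7y7qGVDIzRFVWZ3iaq7qodmVVZmd3iZq8zMqXVDIjNFVWZniKq7qph2VVZmZ3iZvM3cuoZDIjNEVVZniKq7qph2VVVmZ3iJrN3dy5dUMjNEVVZneKq7uph2VVVmZneJq83u3KhkMzNEVVVmeKq7uph2ZVVmZmeIq83u3Ll1RDRFVVVmeKq7uph2ZVVWZmd4ms3u3bmGVERVVVVmeKq7uph2VVVWZmZ3irze3bqHZVVVZmZmeKq7u6h2VVVWZmZniavN3cqXZlVmZmZmd5q7u6l2VVVWZmZmeJvM3MqYdmZmdmZmd5q7u6l2VVVWZmZmZ4q8zLqYd2d3d3Zmd5q7u6mGVVVWZmZlZomrzLqYd3d3h3ZmZ4mru6mGVVVWZmZVVniau7qYh3eIiHdmZomru6mGVVVWZmZURWeKu7qYh3iIiHdmZnibu7mHZVVWZmVERFaJq7qYh3iIiIdlVniau7qHZVVmZmVDM0V5qqqYh3iJmIdlVWeau7qXZlZmZmVDIjVomqqYh3iJmIdlRWeKu7qYdmZndmUyIjRomqqYd3iJmIdURFaJq7qYd3d3d2UyESNXmqqYd3eJmIZURFZ5q7upiHeIh2UyESNXiaqYd3eJmIZUM0V4qrupmIiZmHVCERNGiZmYd3eImIZUM0VomqqqmZmamXZCERJGiZmYd3iImHZUMzRXiqqqqaqqqYdTIRJGeJmYd3iImHZUMzRWiaqqqqq7updUMiNGeJmYh3iIiHZTMjNGeJqqqqu7uphlMzNGeImYiIiJiHZTMiNFaJmqq7u7u6h2RDRGeImYiIiZiHZTMiM1Z4mqq7u7u6mGVERWd4iZmZmZmHZUMiI0V4mqu7u7uqmHZVVWZ4iZmZmZmHZUMiI0Vniau7u7qqmHdmVWZ4iZqqqpmHZUMzM0Rniau7u6qpmId2ZmZ3iaqrqqmHdlQzMzRWiau7uqmZmIh3ZmZniaq7u6mYdlVEQzRWeau7qpmYiIiHdmZniau7u6qYd2VVRERGeJq7qpiIiIiHdmZniau8u6qYh3ZmVERFaJqqqZiIiIiIdmVmeKu7u6qYiId3ZURFZ4mqqYh3iIiIdmVWeJq7u6mZiYiIdlREV4mamId3eIiIdmVWeJq7uqmZmZmYhlREVniZmHd3d4iIdmVWZ5qqqpmImaqpl2VERXeIiHdmd4iIdmVVZ4mqqZiImaqqmHVERWd4h3ZmZ3iId2VVZ4mZmYiImau6qXZURVZ3d2ZmZ3iId2ZVZ3iJiId4iau7qYdVRVZndmZmZ3eId2ZVZneIiHd3iau7updlVVVmZmZmZ3eId2ZVVmd3d3d3iau7uph2VVVWZmZmZ3iIh3ZVVWZnd2ZneJq7u6l2ZVVWZmZmZ3iIh3ZlVVVmZmZmeJq7u6mHZVVVZmZmd4iIiHZlREVVZmZmeJqru7qXZlVVZmZ3eImZmYdlRERFVWZmd4mru7qYdlVVZmd3iJmqqZhlQzNEVVZmZ4mbu7qYdlVVZmd3iJqqqph1QzMzRVVmZ4iQ=="/>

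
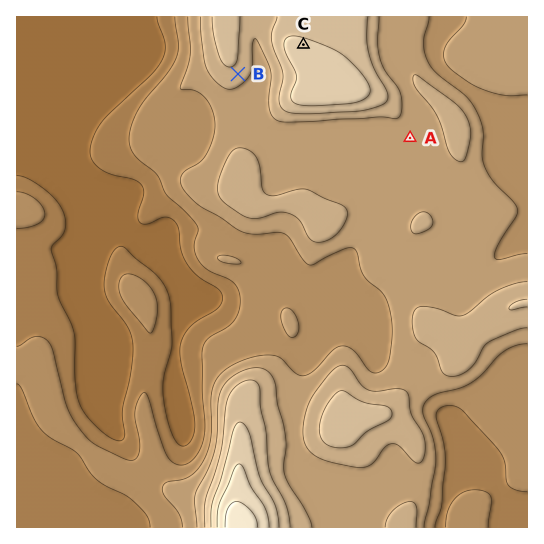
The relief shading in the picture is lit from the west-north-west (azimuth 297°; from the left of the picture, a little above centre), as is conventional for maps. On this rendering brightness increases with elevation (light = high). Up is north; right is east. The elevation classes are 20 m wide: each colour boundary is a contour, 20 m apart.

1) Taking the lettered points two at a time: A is lower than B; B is lower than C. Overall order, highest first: C B A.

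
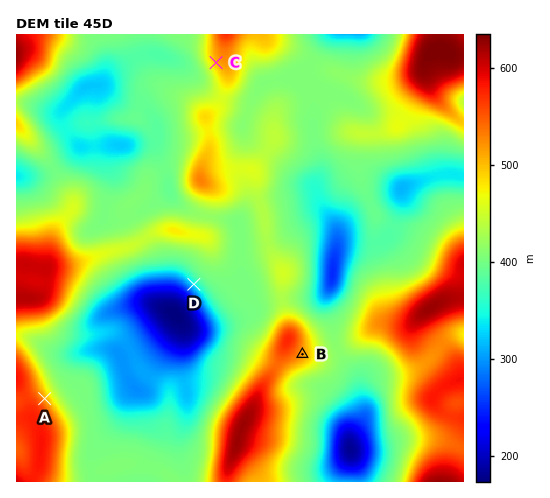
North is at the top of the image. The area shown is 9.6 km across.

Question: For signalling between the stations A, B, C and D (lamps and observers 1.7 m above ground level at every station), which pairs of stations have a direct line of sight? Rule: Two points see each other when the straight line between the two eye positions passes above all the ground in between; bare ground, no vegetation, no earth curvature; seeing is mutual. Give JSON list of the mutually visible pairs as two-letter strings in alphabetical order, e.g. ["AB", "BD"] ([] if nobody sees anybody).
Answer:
["AC", "AD"]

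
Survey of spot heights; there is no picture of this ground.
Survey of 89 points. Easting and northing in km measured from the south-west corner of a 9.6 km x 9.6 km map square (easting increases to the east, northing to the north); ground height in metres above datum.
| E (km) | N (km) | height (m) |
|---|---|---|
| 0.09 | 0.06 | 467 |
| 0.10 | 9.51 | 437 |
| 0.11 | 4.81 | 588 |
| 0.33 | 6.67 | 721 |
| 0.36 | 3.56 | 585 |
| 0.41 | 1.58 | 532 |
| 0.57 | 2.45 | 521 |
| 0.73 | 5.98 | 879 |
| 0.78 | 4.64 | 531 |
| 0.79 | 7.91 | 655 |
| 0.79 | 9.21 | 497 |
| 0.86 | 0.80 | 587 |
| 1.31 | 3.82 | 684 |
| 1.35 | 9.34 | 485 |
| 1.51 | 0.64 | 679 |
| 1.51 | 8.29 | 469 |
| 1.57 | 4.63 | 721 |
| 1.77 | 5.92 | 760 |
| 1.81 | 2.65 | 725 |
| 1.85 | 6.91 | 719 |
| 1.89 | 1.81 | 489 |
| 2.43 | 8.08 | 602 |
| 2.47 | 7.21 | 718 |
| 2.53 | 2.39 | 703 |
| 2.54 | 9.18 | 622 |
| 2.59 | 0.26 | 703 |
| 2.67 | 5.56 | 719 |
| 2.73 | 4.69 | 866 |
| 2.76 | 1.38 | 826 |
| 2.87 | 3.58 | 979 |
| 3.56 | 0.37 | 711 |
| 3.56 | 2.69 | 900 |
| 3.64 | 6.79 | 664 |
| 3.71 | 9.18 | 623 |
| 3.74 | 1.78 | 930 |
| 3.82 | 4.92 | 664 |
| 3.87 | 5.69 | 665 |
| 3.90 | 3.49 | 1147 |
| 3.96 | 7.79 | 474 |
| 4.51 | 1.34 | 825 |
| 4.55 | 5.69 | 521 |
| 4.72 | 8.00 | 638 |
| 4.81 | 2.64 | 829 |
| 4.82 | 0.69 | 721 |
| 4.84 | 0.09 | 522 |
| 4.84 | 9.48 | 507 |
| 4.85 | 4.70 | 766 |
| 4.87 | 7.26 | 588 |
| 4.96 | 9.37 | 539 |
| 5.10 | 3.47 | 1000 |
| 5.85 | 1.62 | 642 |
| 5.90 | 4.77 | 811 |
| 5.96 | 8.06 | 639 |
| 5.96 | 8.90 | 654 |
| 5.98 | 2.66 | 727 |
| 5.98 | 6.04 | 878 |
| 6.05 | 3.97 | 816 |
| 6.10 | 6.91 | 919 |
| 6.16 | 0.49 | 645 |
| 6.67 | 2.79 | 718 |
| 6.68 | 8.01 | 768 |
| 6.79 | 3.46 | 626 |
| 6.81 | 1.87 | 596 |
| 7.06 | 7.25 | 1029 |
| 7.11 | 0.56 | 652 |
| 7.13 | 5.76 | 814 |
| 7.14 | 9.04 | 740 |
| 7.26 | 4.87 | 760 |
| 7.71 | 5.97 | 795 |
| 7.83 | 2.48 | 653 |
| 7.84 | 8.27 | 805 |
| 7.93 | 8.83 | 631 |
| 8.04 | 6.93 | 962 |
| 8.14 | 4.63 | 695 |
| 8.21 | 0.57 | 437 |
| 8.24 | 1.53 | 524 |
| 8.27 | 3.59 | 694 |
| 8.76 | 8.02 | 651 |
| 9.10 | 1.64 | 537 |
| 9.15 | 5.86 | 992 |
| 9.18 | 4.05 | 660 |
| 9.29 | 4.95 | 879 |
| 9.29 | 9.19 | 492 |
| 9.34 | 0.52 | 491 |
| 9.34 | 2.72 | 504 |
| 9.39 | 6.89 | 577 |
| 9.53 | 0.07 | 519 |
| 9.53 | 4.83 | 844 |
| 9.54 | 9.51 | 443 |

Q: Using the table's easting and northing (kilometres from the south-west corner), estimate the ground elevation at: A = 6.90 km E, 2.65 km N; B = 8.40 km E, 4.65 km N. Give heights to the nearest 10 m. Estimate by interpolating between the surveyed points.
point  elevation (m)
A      620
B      690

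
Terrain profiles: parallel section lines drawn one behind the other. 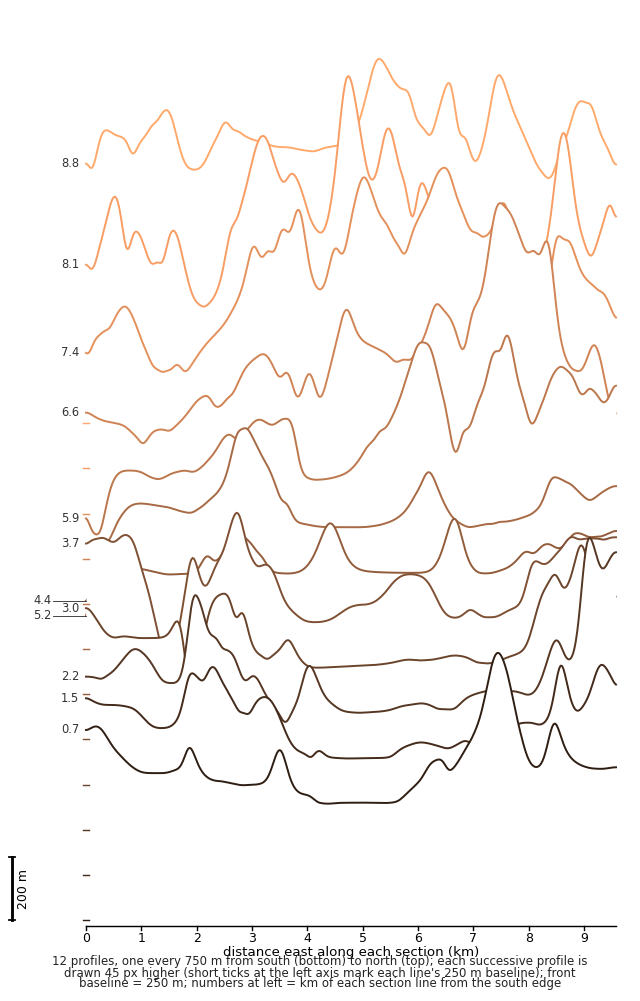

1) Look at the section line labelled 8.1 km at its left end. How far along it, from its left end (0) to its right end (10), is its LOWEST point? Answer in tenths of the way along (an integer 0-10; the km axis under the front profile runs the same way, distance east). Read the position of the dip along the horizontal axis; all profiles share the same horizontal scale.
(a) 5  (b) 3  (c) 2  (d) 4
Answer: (c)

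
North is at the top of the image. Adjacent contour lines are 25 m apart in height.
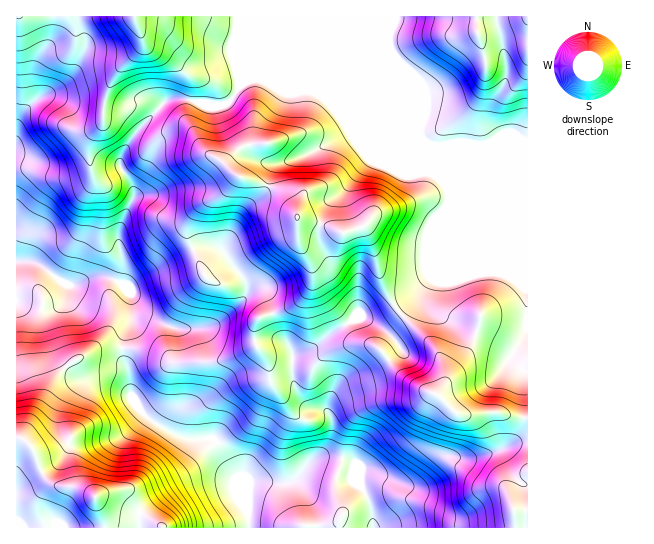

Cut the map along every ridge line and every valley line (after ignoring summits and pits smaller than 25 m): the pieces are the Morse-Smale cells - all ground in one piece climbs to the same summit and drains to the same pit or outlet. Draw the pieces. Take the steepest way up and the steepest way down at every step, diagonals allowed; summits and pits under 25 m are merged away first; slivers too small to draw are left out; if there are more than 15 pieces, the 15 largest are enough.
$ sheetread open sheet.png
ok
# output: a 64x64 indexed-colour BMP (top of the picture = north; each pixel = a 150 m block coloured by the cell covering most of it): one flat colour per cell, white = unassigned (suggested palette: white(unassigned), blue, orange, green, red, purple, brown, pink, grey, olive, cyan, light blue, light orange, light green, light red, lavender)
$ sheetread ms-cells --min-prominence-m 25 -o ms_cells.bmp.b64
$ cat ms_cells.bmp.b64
<image width="64" height="64" href="data:image/bmp;base64,Qk12CAAAAAAAAHYAAAAoAAAAQAAAAEAAAAABAAQAAAAAAAAIAAATCwAAEwsAABAAAAAAAAAA////ALR3HwAOf/8ALKAsACgn1gC9Z5QAS1aMAMJ34wB/f38AIr28AM++FwDox64AeLv/AIrfmACWmP8A1bDFALu7u7u7vd3d3WZmZmZmZVVVVVVVVVVaqqqqqqqqqqr/u7u7u7u93d1mZmZmZmZlVVVVVVVVVVqqqqqqqqqqqv+7u7u7u93WZmZmZmZmZmVVVVVVVVVVqqqqqqqqqqqqqru7u7u71mZmZmZmZmZmZVVVVVVVVVWqqqqqqqqqqqqqu7u7u7ZmZmZmZmZmZmZVVVVVVVVVVaqqqqqqqqqqqqq7u7ZmZmZmZmZmZmZmZlVVVVVVVVVaqqp3qqqqqqqqqru2ZmZmZmZmZmZmZmZlVVVVVVVVVVqqd3d6qqqqqqqqu7ZmZmZmZmZmZmZmZmVVVVVVVVVVV3d3d3eqqqqqqqq7tmZmZmZmZmZmZmZmVVVVVVVVVVd3d3d3d3qqqqqqqrtmZmZmZmZmZmZmZmZVVVVVVVV3d3d3d3d3d3d3d6qqu2ZmZmZmZmZmZmZmZVVVVVVVVVd3d3d3d3d3d3d3d6qWZmZmZmZmZmZmVVVVVVVVVVVVV3d3d3d3d3d3d3d3d5ZmZmZmZmZmZlVVVVVVVVVVVVVVd3d3d3d3d3d3d3d3mWZmZmZmZmZlVVVVVVVVVVVVVVd3d3d3d3d3d3d3d3eZlmZmZmZmZlVVVVVVVVVVVVVVV3d3d3d3d3d0RERERJmWZmZmZmZlVVVVVVVVVVVVVczHd3d3d3d3d0REREREmZlmZmZmZlVVVVVVVVVVVVVczMd3d3d3d3d0RERERESZmWZmZmZmVVVVVVVVVVVVVVzMzHd3d3d3dERERERERJmZlmZmZmZVVVVVVVVVVVVVXMzMx3d3d3REREREREREmZmZZmZmZlVVVVVVVVVVVVVczMzMzHd3RERERERERESZmZmWZmZmVVVVVVVVVVVVVVEczMzMzHRERERERERETpmZmZlmZmVVVYiIiIiFVViIERHMzMzMFERERERERETumZmZmZmWZYiIiIiIiIiFiIgRERHMzMERRERERERERE6ZmZmZmZmYiIiIiIiIiIiIgRERERERERRERERERERETpmZmZmZmZmIiIiIiIiIiIiBERERERERREREREREREREmZmZmZmZmYiIiIiIiIiIiBERERERERFERERERERERESZmZmZmZmZiIiIiIiIiIiIERERERERERRERERERERERJmZmZmZmZmIiIiIiIiIiIgREREREREREUREREREREREmZmZmZmZmYiIiIiIiIiIgREREREREREREURERERERESZmZmZmZmZiIiIiIiIiIERERERERERERERFERERERERJmZmSKZmZGIiIiIiIiIgREREREREREREREUREREREREmZmSIiIiIRGIiIiIiIgRERERERERERERERFERERERESZkiIiIiIhERGIiIiIgREREREREREREREREURERERERCIiIiIiIiERERiIiIiBERERERERERERERERFEREREREIiIiIiIiIRERERiIiBEREREREREREREREREUREREREQiIiIiIiIhERERERERERERERERERERERERERRERERERCIiIiIiIiEREREREREREREREREREREREREREUREREREIiIiIiIiIRERERERERERERERERERERERERERREREREQiIiIiIiIhERERERERERERERERERERERERERFERERERCIiIiIiIiIREREREREREREREREREREREREREUREREREIiIiIiIiIhERERERERERERERERERERERERERREREREQiIiIiIiIiIRERERERERERERERERERERERERFERERERCIiIiIiIiIhEREREREREREREREREREREREREUREREREIiIiIiIiIhEREREREREREREREREREREREREUREREREQiIiIiIiIhEREREREREREREREREREREREREURERERERCIiIiIiIiERERERERERERERERERERERERFEREREREREIiIiIiIiIREREREREREREREREREREREUREREREREREQiIiIiIiIiERERERERERERERERERERFERERERERERERCIiIiIiIiIRERERERERERERERERERREREQzMzMzMzMzIiIiIiIiIiERERERERERERERERERRERDMzMzMzMzMzMiIiIiIiIiIhERERERERERERERERREQzMzMzMzMzMzMyIiIiIiIiIiIRERERERERERERERFEMzMzMzMzMzMzMzIiIiIiIiIiIiEREREREREREREREzMzMzMzMzMzMzMzMiIiIiIiIiIiIhESIiIREREREREzMzMzMzMzMzMzMzMyIiIiIiIiIiIiIiIiIhERERERMzMzMzMzMzMzMzMzMzIiIiIiIiIiIiIiIiIiIRERETMzMzMzMzMzMzMzMzMzMiIiIiIiIiIiIiIiIiIjMzMzMzMzMzMzMzMzMzMzMzMyIiIiIiIiIiIiIiIiIiMzMzMzMzMzMzMzMzMzMzMzMzIiIiIiIiIiIiIiIiIiIzMzMzMzMzMzMzMzMzMzMzMzMiIiIiIiIiIiIiIiIiIjMzMzMzMzMzMzMzMzMzMzMzMyIiIiIiIiIiIiIiIiIiMzMzMzMzMzMzMzMzMzMzMzMzIiIiIiIiIiIiIiIiIiIzMzMzMzMzMzMzMzMzMzMzMzMiIiIiIiIiIiIiIiIiIjMzMzMzMzMzMzMzMzMzMzMzMyIiIiIiIiIiIiIiIiIiMzMzMzMzMzMzMzMzMzMzMzMz"/>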